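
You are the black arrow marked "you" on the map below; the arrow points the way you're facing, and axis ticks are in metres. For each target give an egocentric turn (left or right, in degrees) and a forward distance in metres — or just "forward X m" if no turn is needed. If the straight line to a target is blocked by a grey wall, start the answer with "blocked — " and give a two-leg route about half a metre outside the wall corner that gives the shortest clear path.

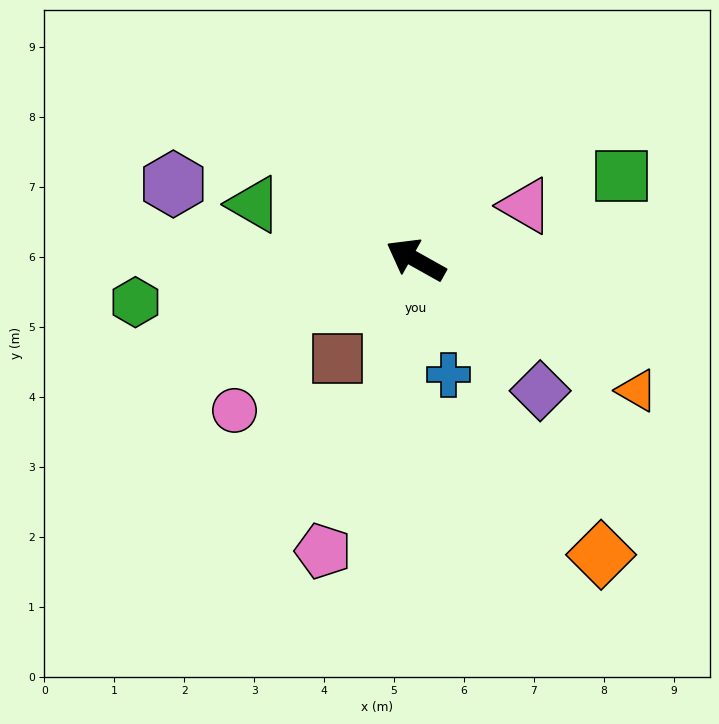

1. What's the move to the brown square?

turn left 81°, forward 1.8 m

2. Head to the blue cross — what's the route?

turn left 135°, forward 1.7 m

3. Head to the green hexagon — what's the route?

turn left 38°, forward 4.1 m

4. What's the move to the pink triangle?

turn right 125°, forward 1.7 m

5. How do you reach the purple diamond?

turn left 163°, forward 2.6 m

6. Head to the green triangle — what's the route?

turn left 10°, forward 2.4 m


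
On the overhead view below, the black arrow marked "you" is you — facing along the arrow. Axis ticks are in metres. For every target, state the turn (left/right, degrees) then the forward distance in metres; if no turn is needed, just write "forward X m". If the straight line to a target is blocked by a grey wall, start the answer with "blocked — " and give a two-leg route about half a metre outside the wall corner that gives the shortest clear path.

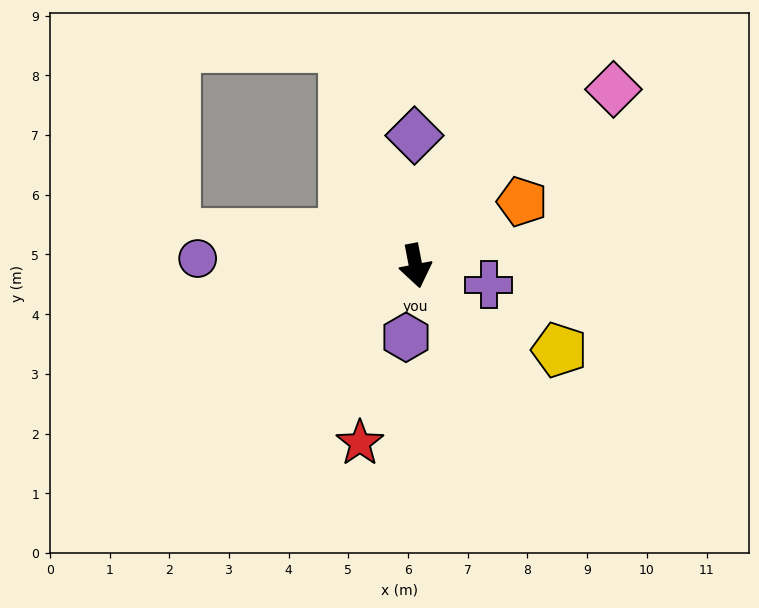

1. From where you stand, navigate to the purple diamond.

turn left 170°, forward 2.2 m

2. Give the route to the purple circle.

turn right 103°, forward 3.7 m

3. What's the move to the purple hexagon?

turn right 18°, forward 1.2 m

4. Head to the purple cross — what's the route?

turn left 65°, forward 1.3 m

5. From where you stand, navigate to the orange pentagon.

turn left 110°, forward 2.1 m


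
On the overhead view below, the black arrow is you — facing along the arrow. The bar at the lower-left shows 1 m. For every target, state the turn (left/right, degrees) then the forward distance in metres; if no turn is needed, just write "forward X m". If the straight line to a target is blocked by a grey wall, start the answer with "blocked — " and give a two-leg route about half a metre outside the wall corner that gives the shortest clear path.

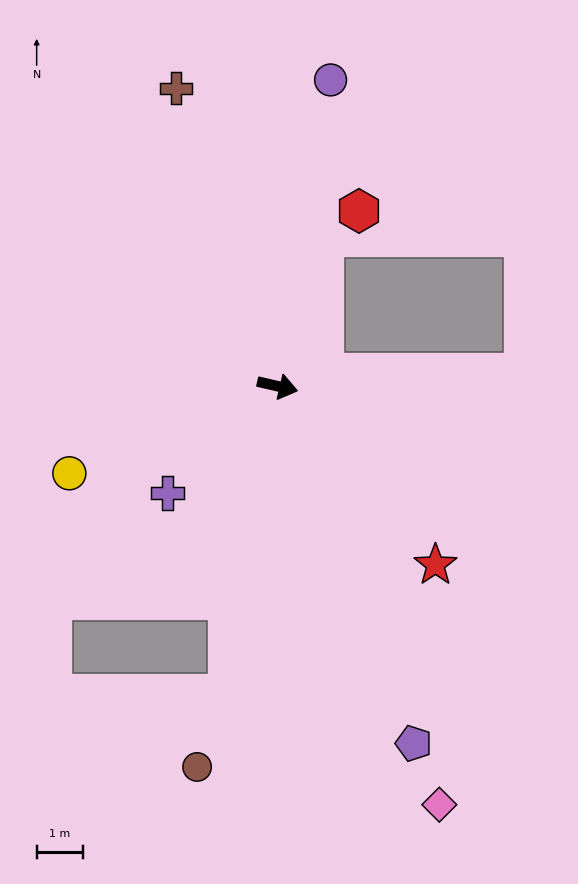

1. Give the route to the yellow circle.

turn right 144°, forward 4.9 m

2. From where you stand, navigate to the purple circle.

turn left 93°, forward 6.7 m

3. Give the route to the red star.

turn right 35°, forward 5.1 m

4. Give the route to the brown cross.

turn left 122°, forward 6.8 m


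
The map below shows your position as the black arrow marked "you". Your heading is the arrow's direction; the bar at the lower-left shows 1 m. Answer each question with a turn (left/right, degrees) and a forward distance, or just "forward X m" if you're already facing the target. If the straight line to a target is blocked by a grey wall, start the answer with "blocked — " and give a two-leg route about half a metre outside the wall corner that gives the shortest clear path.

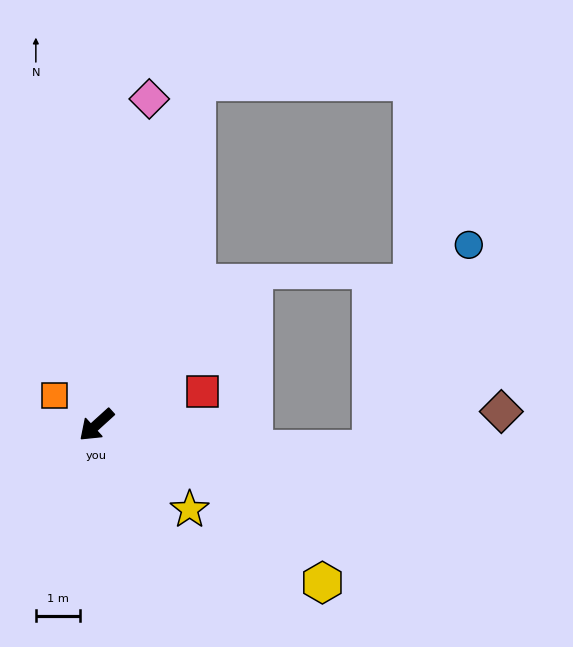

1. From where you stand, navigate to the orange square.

turn right 77°, forward 1.1 m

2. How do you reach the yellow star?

turn left 96°, forward 2.8 m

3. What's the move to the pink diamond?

turn right 141°, forward 7.4 m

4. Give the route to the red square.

turn left 155°, forward 2.5 m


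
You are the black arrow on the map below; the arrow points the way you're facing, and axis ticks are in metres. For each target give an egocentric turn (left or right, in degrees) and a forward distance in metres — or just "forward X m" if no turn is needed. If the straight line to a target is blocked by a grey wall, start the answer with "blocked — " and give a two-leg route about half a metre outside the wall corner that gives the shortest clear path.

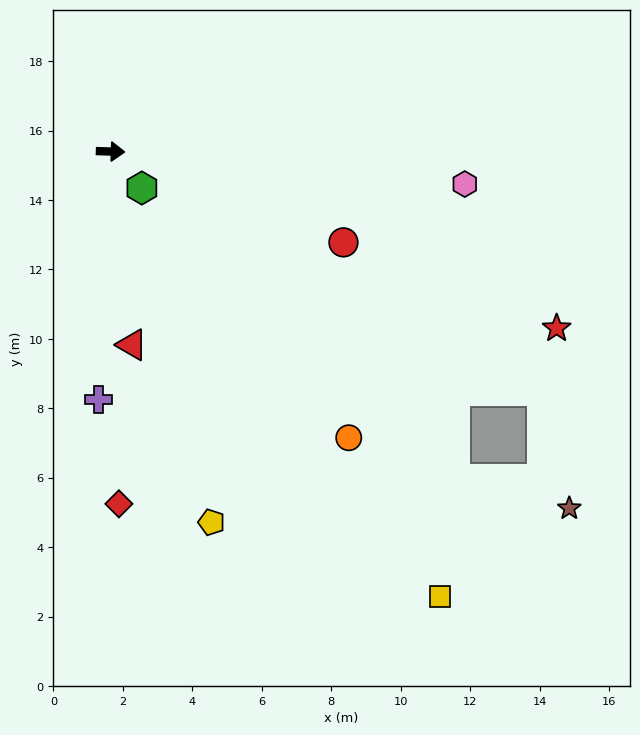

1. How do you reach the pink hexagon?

turn right 3°, forward 10.2 m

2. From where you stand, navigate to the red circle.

turn right 19°, forward 7.2 m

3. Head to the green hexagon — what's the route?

turn right 47°, forward 1.4 m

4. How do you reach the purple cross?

turn right 91°, forward 7.1 m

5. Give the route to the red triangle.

turn right 82°, forward 5.6 m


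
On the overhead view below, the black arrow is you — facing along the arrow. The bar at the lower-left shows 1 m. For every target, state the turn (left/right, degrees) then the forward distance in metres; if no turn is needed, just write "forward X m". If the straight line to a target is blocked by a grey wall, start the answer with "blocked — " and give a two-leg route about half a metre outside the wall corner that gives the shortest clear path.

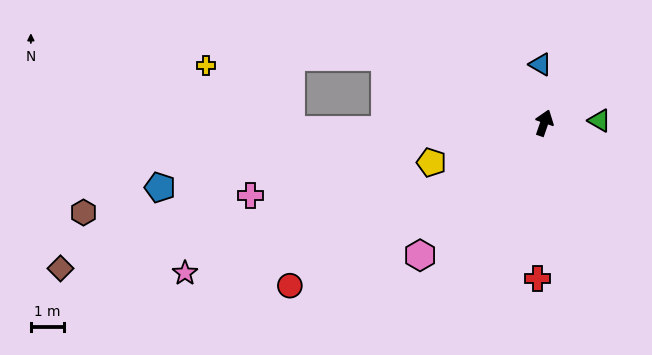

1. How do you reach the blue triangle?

turn left 23°, forward 1.8 m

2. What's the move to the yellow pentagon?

turn left 128°, forward 3.6 m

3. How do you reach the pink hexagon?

turn left 156°, forward 5.5 m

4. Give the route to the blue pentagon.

turn left 119°, forward 11.7 m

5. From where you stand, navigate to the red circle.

turn left 142°, forward 9.1 m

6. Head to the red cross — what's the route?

turn right 164°, forward 4.7 m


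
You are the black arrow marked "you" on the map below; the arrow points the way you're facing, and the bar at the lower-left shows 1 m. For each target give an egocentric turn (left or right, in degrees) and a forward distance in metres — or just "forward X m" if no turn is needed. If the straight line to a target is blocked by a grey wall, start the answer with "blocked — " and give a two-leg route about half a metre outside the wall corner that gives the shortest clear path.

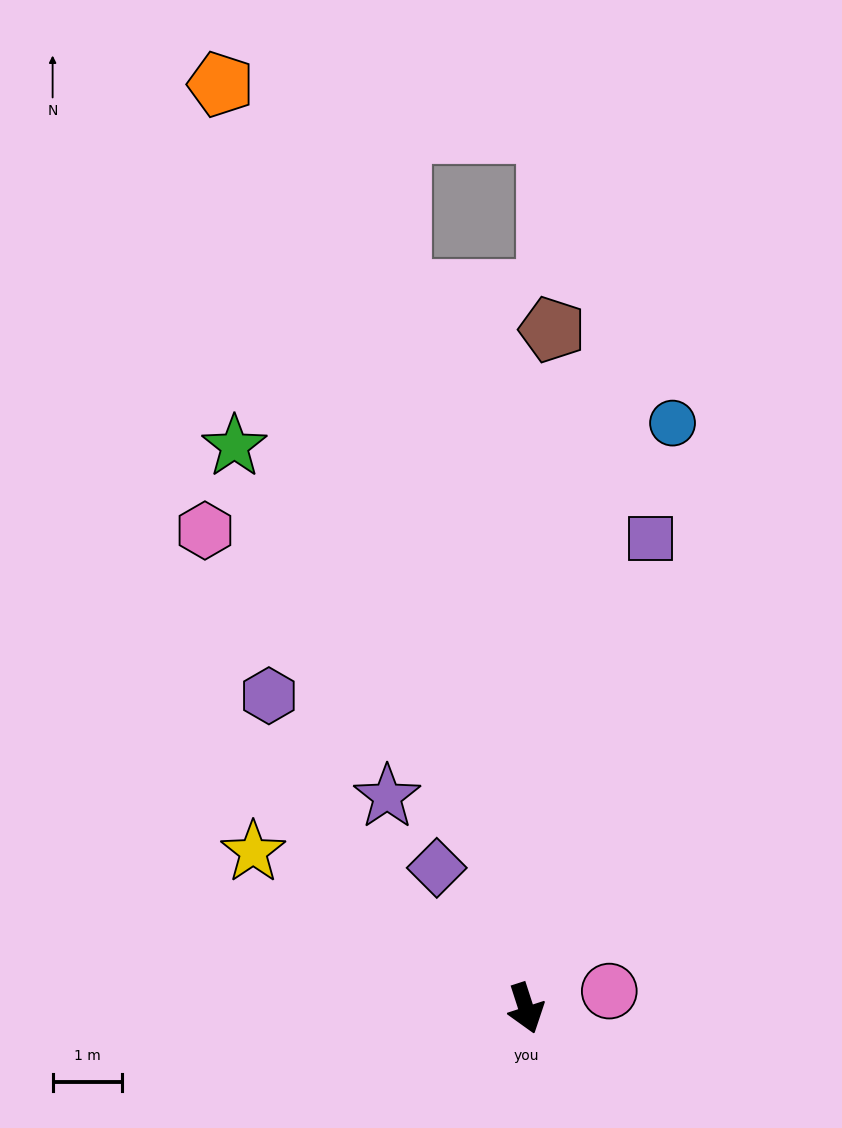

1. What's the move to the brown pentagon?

turn left 160°, forward 9.8 m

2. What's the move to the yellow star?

turn right 138°, forward 4.5 m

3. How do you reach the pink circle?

turn left 84°, forward 1.2 m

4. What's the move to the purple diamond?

turn right 165°, forward 2.4 m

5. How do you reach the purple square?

turn left 147°, forward 7.0 m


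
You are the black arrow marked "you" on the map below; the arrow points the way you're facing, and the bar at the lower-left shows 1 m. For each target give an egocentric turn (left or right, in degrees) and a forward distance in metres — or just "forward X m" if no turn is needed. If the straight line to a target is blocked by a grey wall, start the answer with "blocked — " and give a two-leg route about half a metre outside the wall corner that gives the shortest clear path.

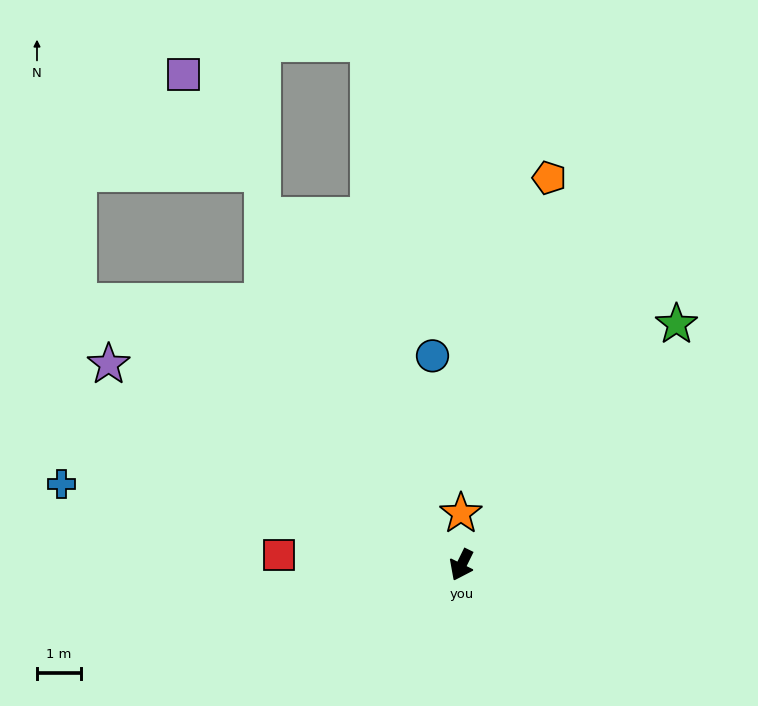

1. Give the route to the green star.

turn left 164°, forward 7.3 m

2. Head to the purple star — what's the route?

turn right 93°, forward 9.2 m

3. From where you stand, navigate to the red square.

turn right 67°, forward 4.1 m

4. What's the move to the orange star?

turn right 153°, forward 1.2 m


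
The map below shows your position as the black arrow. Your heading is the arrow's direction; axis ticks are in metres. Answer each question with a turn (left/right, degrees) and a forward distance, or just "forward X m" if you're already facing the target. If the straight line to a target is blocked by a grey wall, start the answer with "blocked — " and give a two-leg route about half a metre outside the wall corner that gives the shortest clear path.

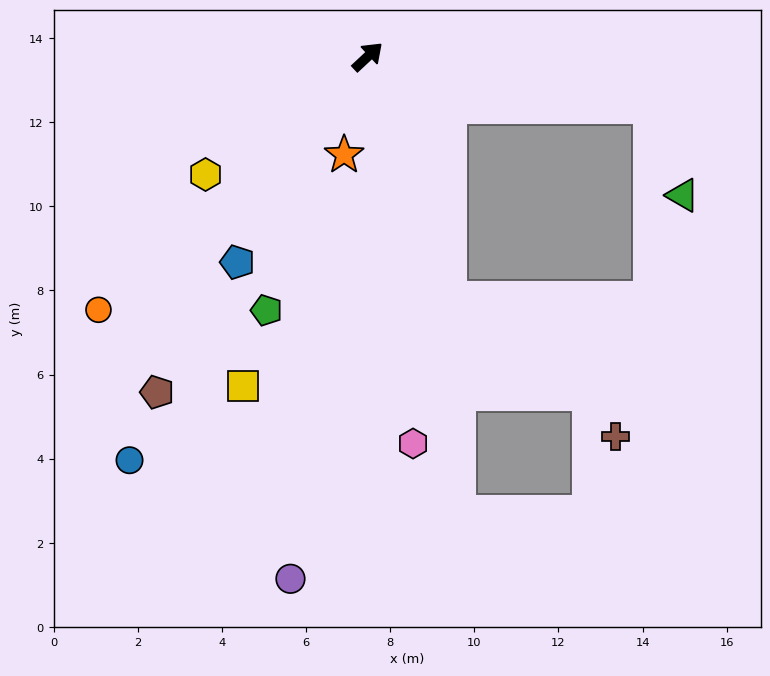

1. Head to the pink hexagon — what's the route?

turn right 126°, forward 9.3 m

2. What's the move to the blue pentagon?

turn right 165°, forward 5.8 m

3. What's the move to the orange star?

turn right 146°, forward 2.4 m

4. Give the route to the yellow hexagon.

turn left 173°, forward 4.8 m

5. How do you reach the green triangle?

blocked — turn right 53°, forward 6.8 m, then turn right 60°, forward 2.3 m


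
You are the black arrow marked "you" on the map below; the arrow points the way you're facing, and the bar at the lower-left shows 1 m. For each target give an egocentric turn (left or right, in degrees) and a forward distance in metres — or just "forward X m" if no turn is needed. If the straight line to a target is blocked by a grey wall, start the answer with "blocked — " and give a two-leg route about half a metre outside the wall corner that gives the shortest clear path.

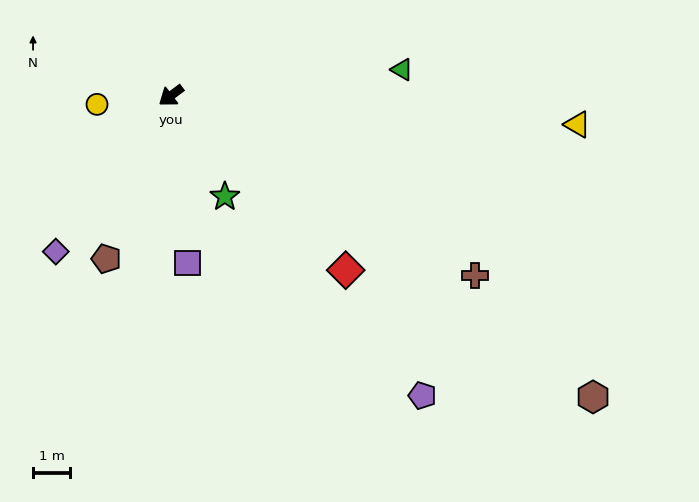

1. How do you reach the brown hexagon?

turn left 108°, forward 13.9 m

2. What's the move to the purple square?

turn left 59°, forward 4.5 m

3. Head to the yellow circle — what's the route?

turn right 30°, forward 2.0 m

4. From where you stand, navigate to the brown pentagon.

turn left 32°, forward 4.7 m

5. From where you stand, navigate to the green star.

turn left 81°, forward 3.1 m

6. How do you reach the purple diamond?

turn left 17°, forward 5.2 m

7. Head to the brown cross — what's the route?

turn left 113°, forward 9.5 m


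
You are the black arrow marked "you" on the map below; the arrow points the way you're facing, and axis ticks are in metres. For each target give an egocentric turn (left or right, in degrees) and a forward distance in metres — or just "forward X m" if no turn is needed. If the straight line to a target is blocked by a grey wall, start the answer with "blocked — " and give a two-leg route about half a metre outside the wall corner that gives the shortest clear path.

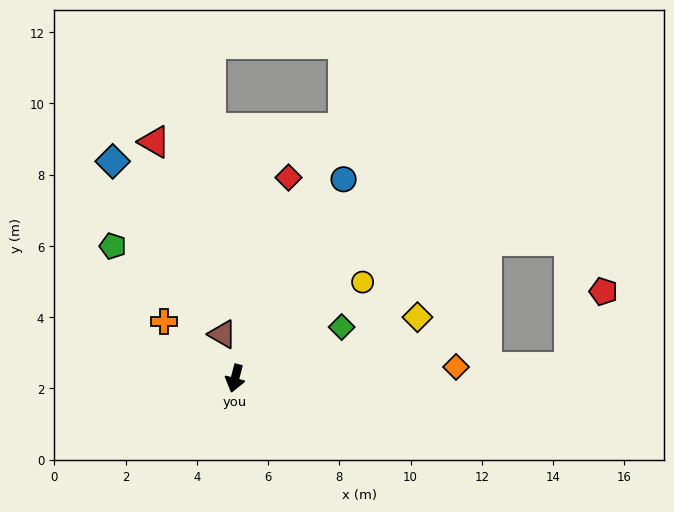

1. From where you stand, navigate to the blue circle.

turn left 166°, forward 6.4 m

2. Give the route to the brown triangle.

turn right 150°, forward 1.3 m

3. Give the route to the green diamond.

turn left 130°, forward 3.3 m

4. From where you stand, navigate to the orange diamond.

turn left 108°, forward 6.2 m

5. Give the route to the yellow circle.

turn left 142°, forward 4.5 m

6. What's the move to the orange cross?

turn right 114°, forward 2.5 m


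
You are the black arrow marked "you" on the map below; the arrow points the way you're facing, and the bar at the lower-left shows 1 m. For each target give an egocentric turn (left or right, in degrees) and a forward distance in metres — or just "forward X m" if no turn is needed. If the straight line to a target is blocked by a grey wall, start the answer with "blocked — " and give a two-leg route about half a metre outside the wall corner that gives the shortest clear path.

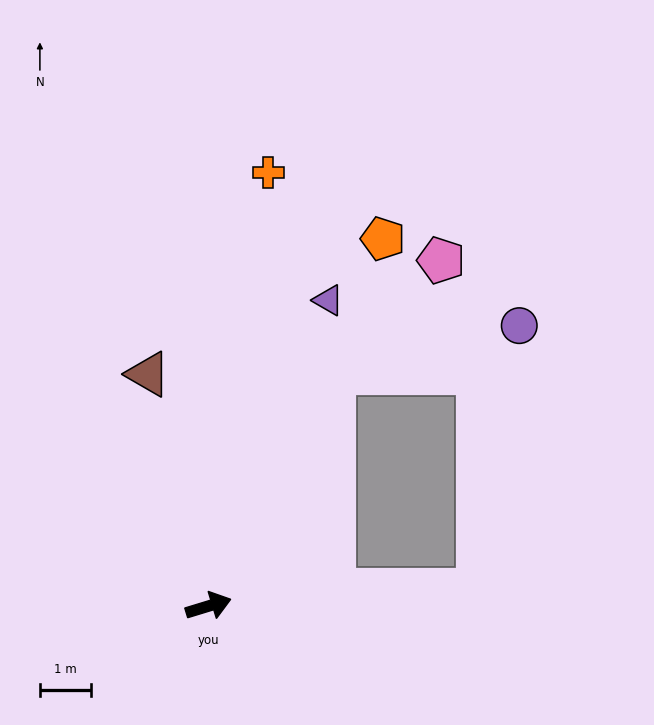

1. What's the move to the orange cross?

turn left 65°, forward 8.6 m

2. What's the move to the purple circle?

blocked — turn left 45°, forward 5.2 m, then turn right 48°, forward 3.8 m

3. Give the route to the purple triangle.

turn left 52°, forward 6.5 m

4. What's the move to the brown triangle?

turn left 88°, forward 4.7 m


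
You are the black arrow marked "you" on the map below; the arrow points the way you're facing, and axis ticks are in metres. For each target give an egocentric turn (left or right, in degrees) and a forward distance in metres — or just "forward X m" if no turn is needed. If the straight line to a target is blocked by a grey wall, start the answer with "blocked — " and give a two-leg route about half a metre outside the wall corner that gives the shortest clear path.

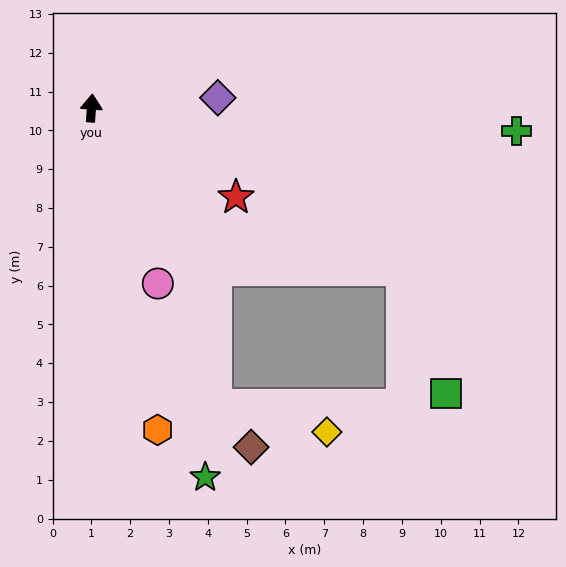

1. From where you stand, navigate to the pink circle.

turn right 155°, forward 4.8 m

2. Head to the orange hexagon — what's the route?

turn right 164°, forward 8.5 m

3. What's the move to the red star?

turn right 118°, forward 4.4 m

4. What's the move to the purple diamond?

turn right 81°, forward 3.3 m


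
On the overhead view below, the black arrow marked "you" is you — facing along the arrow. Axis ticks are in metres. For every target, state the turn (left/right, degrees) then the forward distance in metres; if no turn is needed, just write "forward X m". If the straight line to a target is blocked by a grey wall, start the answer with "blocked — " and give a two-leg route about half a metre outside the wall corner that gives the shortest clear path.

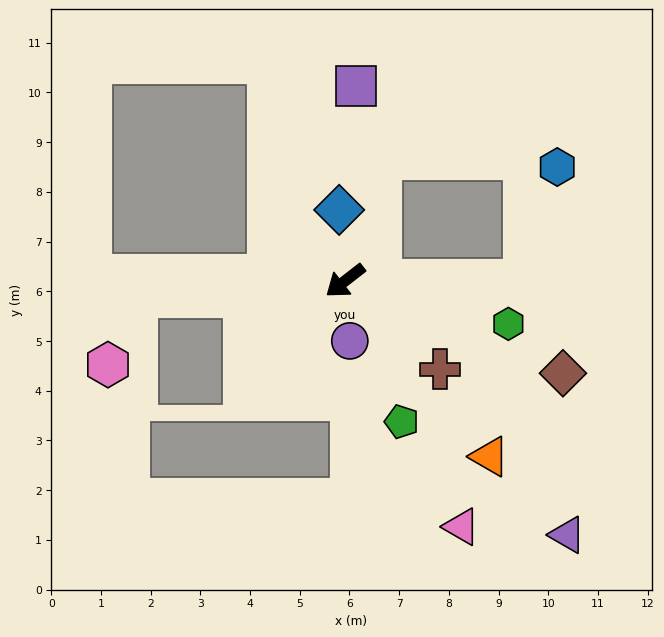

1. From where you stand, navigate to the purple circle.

turn left 57°, forward 1.2 m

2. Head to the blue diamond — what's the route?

turn right 123°, forward 1.4 m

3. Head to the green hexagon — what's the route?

turn left 127°, forward 3.4 m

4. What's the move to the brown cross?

turn left 99°, forward 2.6 m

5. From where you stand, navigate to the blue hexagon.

blocked — turn left 142°, forward 3.6 m, then turn left 74°, forward 2.4 m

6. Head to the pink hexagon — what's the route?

blocked — turn right 34°, forward 4.2 m, then turn left 63°, forward 1.5 m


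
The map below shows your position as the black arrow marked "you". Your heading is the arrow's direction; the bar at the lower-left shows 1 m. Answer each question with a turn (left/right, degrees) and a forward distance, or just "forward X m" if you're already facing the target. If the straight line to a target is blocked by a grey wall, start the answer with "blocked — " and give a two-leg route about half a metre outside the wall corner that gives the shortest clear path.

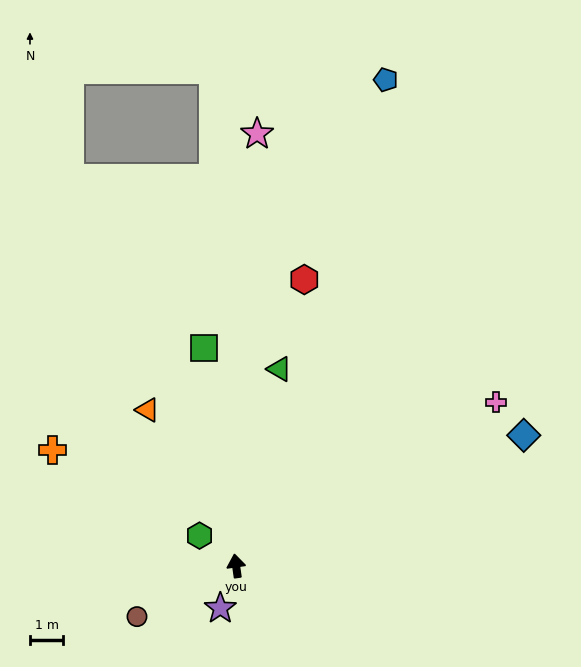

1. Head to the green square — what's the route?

forward 6.6 m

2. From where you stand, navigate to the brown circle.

turn left 109°, forward 3.3 m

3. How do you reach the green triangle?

turn right 21°, forward 6.0 m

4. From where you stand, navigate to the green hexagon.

turn left 42°, forward 1.4 m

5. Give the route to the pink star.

turn right 11°, forward 13.0 m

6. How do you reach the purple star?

turn left 151°, forward 1.4 m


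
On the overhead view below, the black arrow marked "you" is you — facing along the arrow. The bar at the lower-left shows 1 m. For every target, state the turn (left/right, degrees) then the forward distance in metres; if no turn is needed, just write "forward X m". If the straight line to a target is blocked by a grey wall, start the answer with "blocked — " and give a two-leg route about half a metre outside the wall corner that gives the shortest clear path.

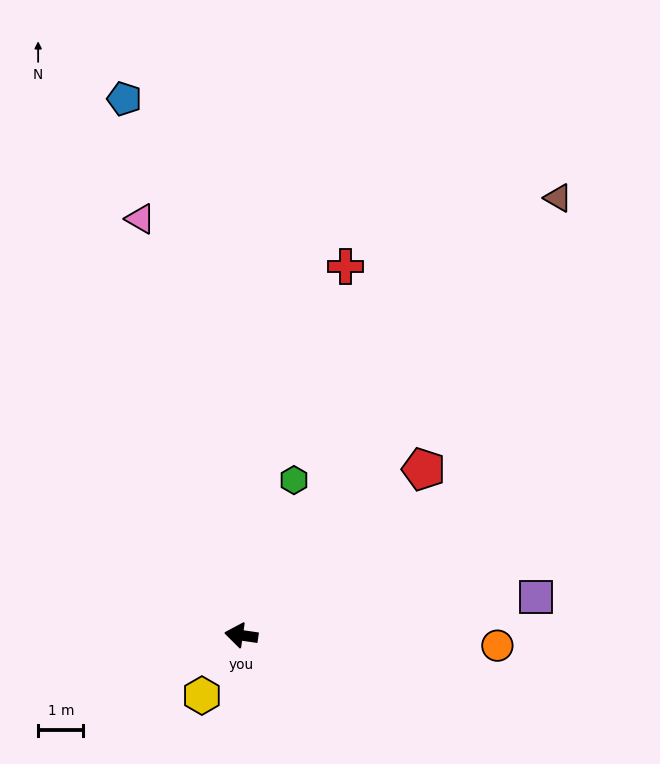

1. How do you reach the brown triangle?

turn right 118°, forward 11.9 m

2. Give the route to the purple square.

turn right 164°, forward 6.6 m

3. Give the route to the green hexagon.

turn right 100°, forward 3.6 m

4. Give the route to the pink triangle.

turn right 68°, forward 9.5 m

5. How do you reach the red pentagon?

turn right 129°, forward 5.4 m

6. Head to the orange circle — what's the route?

turn right 174°, forward 5.7 m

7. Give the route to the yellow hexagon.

turn left 65°, forward 1.6 m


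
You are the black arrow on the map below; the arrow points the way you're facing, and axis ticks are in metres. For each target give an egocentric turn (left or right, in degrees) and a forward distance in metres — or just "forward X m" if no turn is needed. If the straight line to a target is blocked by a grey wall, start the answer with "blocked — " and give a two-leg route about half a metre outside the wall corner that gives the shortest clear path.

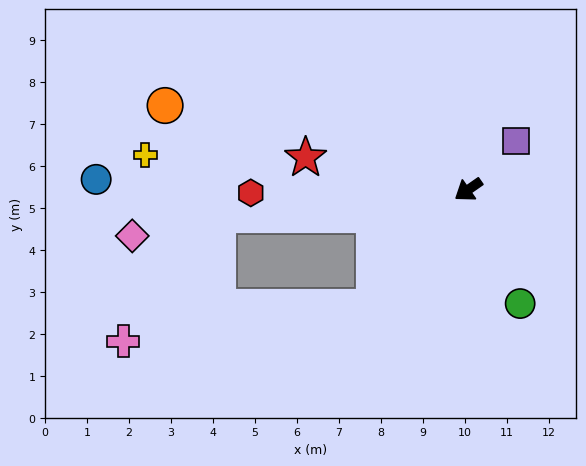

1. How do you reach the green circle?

turn left 80°, forward 3.0 m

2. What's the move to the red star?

turn right 46°, forward 3.9 m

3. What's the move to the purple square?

turn right 169°, forward 1.6 m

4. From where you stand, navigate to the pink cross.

blocked — turn left 16°, forward 3.6 m, then turn right 43°, forward 6.0 m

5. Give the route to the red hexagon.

turn right 34°, forward 5.2 m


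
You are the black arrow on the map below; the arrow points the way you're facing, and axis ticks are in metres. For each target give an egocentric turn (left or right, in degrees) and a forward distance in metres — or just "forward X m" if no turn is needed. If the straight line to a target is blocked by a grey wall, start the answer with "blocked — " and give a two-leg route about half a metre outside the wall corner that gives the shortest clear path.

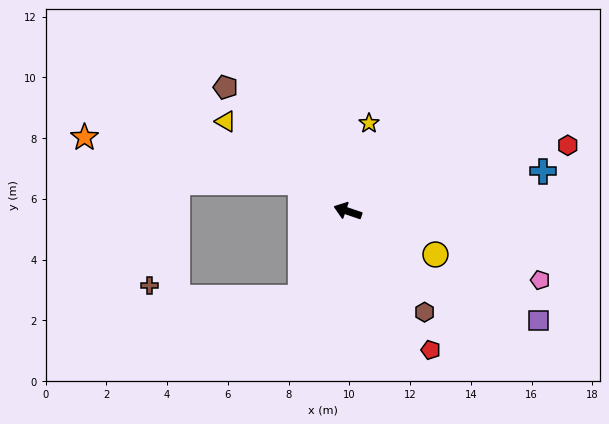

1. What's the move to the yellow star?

turn right 85°, forward 3.0 m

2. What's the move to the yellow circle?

turn left 173°, forward 3.2 m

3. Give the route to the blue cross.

turn right 150°, forward 6.6 m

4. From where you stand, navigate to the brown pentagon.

turn right 27°, forward 5.7 m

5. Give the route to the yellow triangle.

turn right 18°, forward 5.0 m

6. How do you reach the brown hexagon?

turn left 146°, forward 4.2 m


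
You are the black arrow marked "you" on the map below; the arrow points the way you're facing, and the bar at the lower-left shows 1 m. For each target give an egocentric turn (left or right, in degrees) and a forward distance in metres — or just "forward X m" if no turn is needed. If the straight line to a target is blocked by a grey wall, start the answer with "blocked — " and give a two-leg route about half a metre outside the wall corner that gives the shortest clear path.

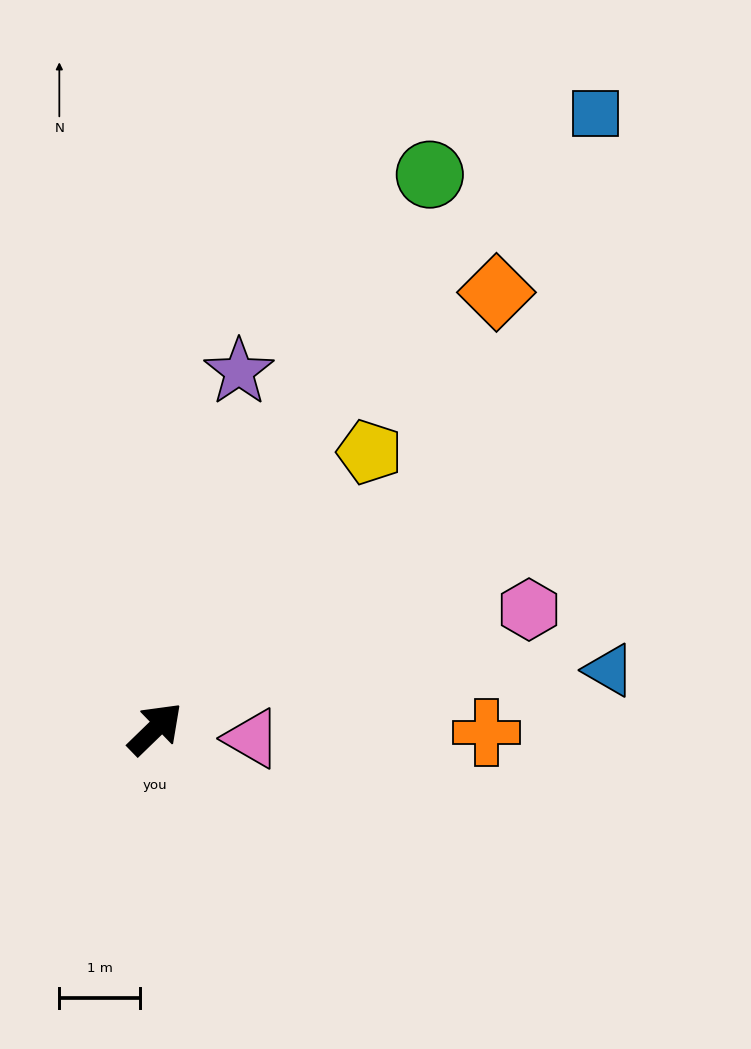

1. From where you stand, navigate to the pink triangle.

turn right 50°, forward 1.2 m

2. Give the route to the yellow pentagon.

turn left 8°, forward 4.3 m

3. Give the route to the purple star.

turn left 33°, forward 4.5 m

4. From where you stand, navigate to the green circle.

turn left 20°, forward 7.6 m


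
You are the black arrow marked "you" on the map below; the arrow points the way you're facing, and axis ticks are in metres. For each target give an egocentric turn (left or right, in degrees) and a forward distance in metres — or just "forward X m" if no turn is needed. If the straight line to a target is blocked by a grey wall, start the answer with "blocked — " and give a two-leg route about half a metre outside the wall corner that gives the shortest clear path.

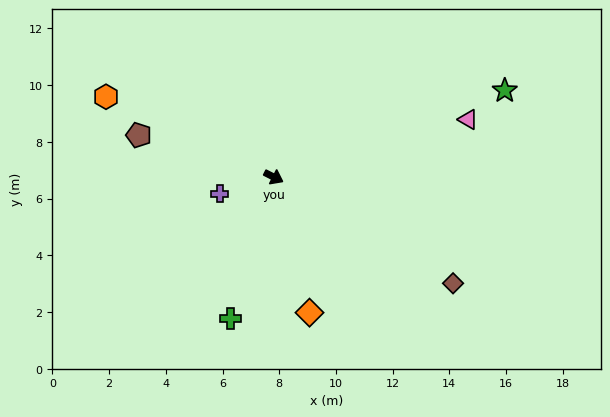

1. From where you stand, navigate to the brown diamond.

turn right 4°, forward 7.4 m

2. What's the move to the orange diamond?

turn right 48°, forward 4.9 m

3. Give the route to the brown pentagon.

turn right 170°, forward 5.0 m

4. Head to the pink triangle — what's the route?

turn left 43°, forward 7.2 m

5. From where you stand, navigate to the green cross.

turn right 80°, forward 5.2 m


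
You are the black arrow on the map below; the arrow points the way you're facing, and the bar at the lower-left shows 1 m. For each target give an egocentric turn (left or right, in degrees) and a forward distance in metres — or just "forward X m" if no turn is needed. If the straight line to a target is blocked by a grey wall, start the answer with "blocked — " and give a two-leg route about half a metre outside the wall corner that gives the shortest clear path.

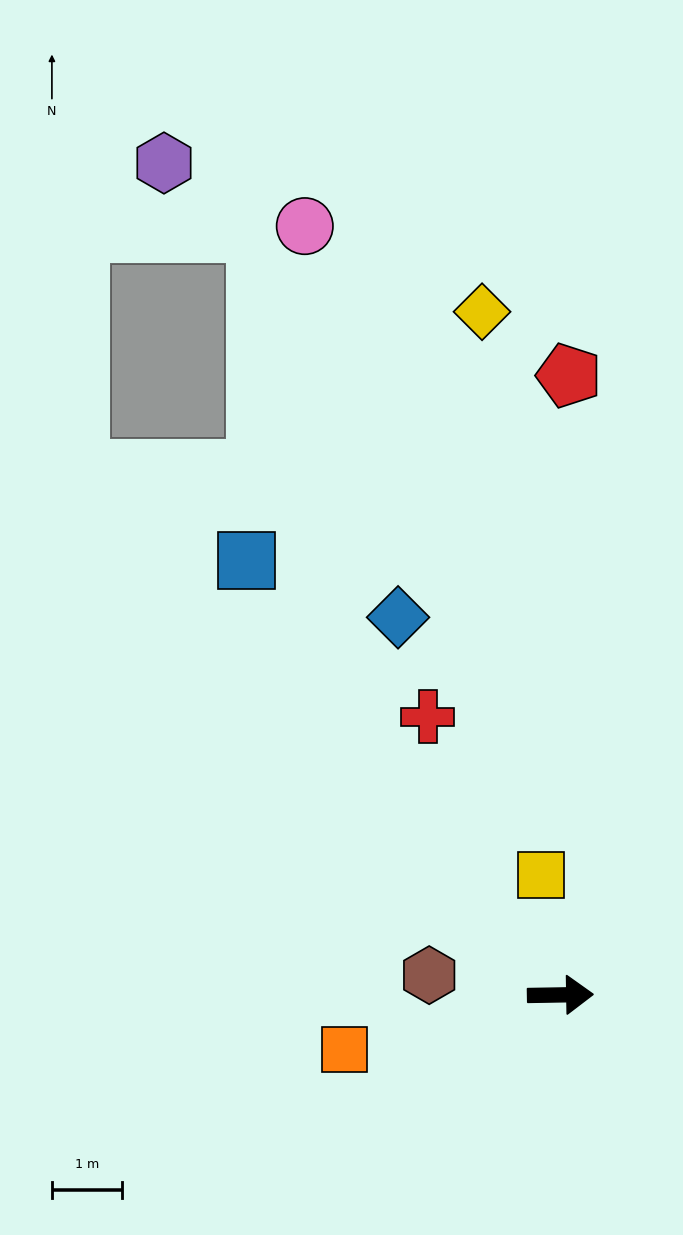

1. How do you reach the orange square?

turn right 167°, forward 3.2 m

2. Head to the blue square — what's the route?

turn left 125°, forward 7.7 m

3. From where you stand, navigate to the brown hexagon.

turn left 170°, forward 1.9 m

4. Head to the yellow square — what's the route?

turn left 98°, forward 1.7 m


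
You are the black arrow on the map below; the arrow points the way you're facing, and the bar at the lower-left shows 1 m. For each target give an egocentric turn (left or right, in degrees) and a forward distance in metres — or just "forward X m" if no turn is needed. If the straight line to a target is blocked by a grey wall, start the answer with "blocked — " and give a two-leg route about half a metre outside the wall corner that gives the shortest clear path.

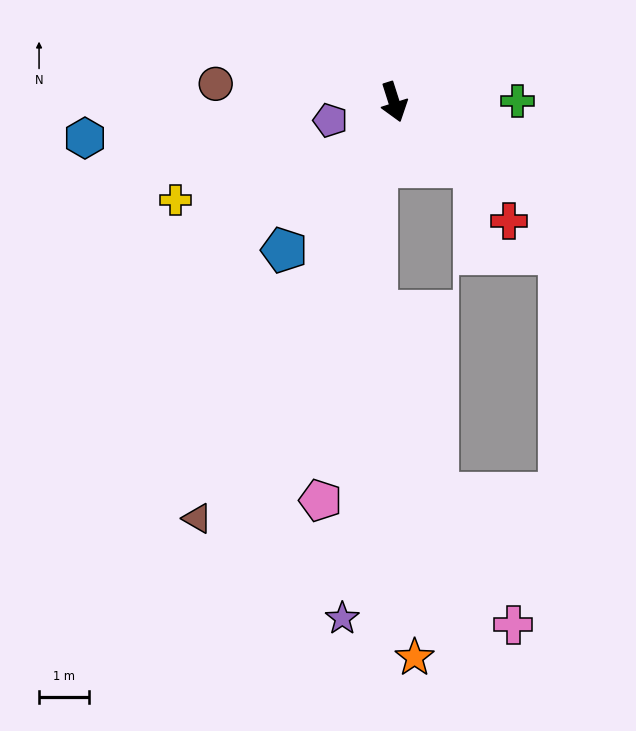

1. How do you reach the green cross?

turn left 73°, forward 2.5 m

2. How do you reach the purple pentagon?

turn right 91°, forward 1.3 m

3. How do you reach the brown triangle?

turn right 43°, forward 9.3 m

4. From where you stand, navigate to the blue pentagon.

turn right 54°, forward 3.7 m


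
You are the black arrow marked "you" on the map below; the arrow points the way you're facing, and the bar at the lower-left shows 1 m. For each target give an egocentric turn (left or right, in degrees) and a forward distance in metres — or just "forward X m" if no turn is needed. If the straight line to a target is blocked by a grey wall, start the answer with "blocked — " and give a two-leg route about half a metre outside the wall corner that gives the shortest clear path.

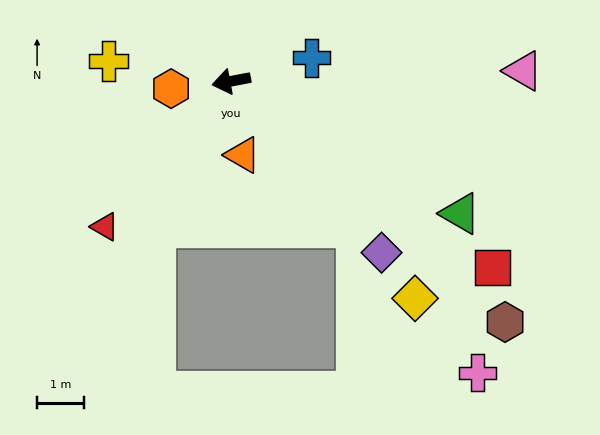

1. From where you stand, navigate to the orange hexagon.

turn right 4°, forward 1.3 m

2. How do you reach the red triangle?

turn left 38°, forward 4.1 m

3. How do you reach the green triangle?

turn left 139°, forward 5.6 m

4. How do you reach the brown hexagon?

turn left 128°, forward 7.8 m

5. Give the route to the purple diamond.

turn left 121°, forward 4.9 m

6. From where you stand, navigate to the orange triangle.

turn left 88°, forward 1.6 m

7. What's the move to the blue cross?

turn right 174°, forward 1.8 m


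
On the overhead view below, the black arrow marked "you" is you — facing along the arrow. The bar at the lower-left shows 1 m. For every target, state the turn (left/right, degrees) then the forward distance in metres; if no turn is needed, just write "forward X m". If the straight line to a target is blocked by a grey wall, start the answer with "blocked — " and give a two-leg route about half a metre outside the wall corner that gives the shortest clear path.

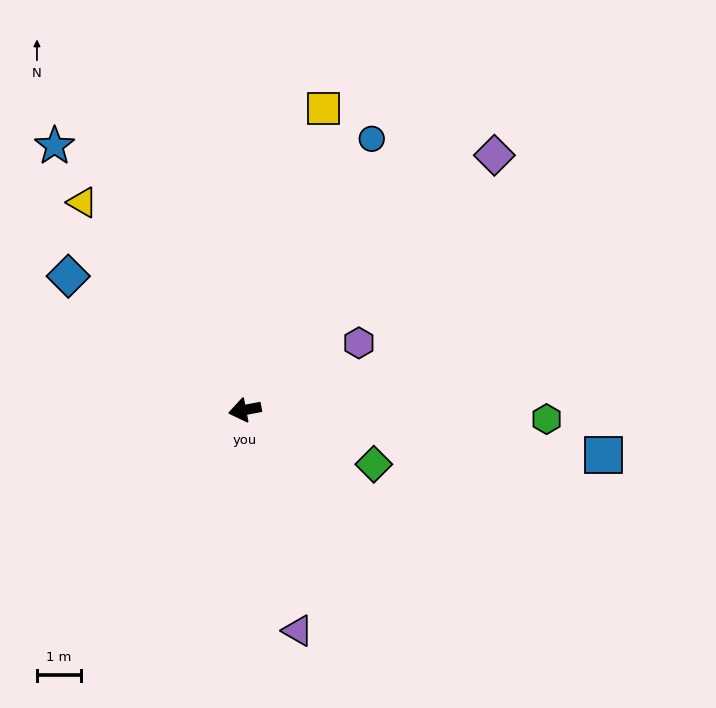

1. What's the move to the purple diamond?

turn right 145°, forward 8.1 m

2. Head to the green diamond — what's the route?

turn left 146°, forward 3.2 m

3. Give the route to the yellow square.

turn right 116°, forward 7.1 m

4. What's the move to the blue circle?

turn right 126°, forward 6.8 m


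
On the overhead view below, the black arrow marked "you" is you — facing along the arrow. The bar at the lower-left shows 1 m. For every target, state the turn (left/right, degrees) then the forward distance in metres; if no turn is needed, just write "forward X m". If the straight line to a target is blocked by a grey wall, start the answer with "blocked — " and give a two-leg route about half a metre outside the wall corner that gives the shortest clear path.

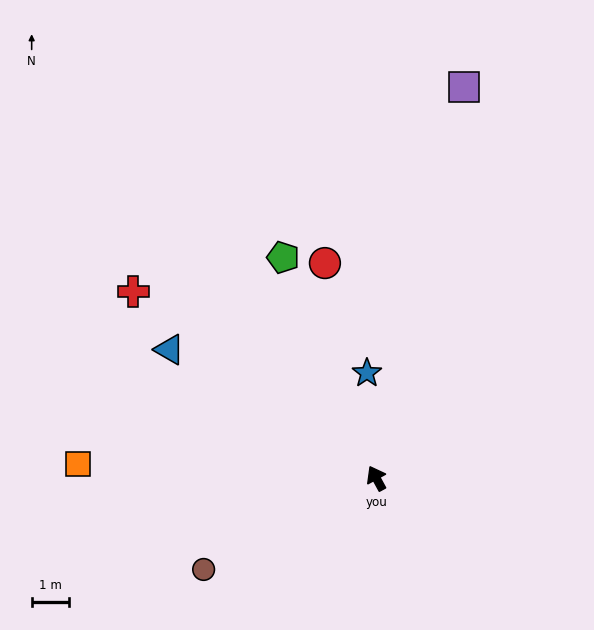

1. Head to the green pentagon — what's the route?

turn right 6°, forward 6.5 m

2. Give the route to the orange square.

turn left 59°, forward 8.1 m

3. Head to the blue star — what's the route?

turn right 23°, forward 2.9 m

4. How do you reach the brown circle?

turn left 89°, forward 5.3 m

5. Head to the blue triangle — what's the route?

turn left 30°, forward 6.6 m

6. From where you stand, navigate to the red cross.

turn left 24°, forward 8.3 m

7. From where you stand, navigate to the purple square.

turn right 41°, forward 10.8 m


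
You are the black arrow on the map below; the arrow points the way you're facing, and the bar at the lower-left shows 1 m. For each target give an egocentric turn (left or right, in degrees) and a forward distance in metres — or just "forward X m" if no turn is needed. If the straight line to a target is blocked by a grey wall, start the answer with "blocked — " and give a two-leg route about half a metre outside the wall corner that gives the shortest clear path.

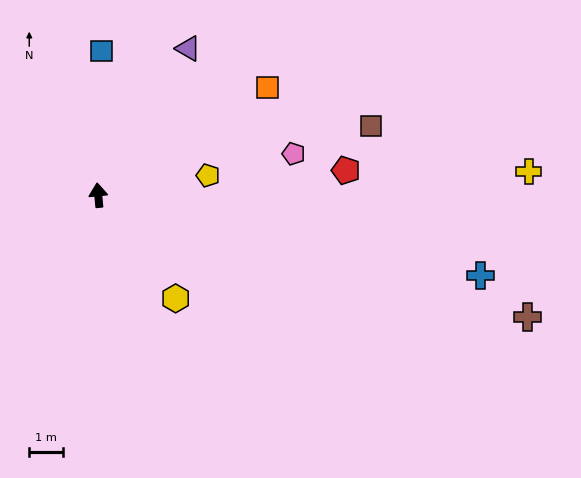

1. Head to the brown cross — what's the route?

turn right 111°, forward 13.3 m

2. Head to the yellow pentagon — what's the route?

turn right 85°, forward 3.3 m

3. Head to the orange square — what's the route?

turn right 63°, forward 6.0 m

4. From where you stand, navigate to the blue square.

turn right 7°, forward 4.3 m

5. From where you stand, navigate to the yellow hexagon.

turn right 149°, forward 3.8 m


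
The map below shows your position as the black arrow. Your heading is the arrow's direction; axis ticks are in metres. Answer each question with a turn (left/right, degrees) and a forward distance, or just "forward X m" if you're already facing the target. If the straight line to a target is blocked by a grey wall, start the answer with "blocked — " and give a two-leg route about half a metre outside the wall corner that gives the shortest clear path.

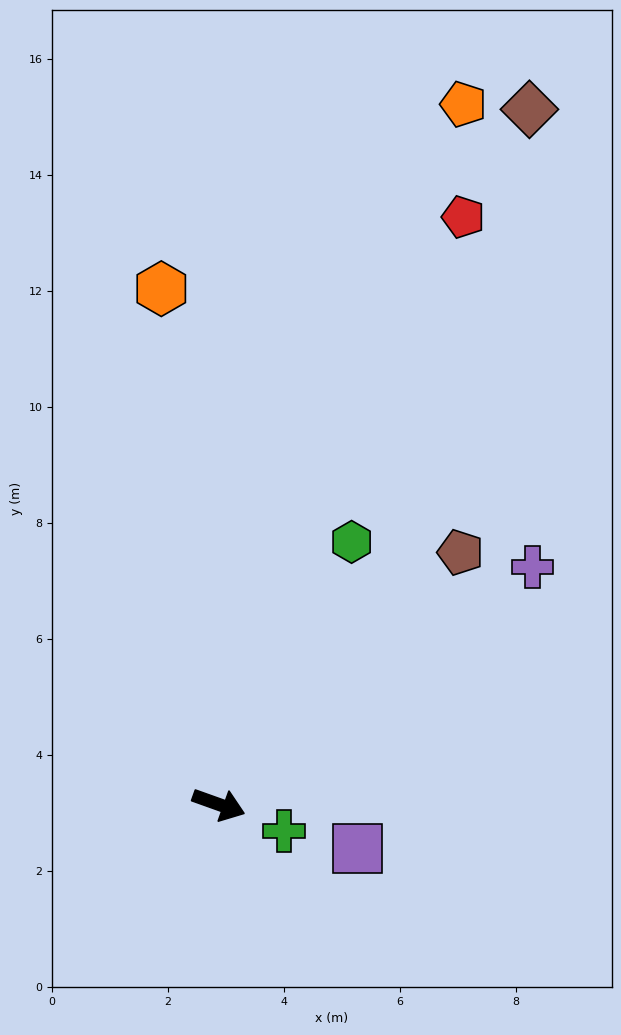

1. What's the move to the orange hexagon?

turn left 116°, forward 8.9 m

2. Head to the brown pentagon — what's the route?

turn left 66°, forward 6.0 m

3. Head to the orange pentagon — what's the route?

turn left 90°, forward 12.8 m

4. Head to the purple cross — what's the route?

turn left 57°, forward 6.8 m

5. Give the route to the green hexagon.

turn left 83°, forward 5.1 m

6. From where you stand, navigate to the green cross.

turn right 2°, forward 1.2 m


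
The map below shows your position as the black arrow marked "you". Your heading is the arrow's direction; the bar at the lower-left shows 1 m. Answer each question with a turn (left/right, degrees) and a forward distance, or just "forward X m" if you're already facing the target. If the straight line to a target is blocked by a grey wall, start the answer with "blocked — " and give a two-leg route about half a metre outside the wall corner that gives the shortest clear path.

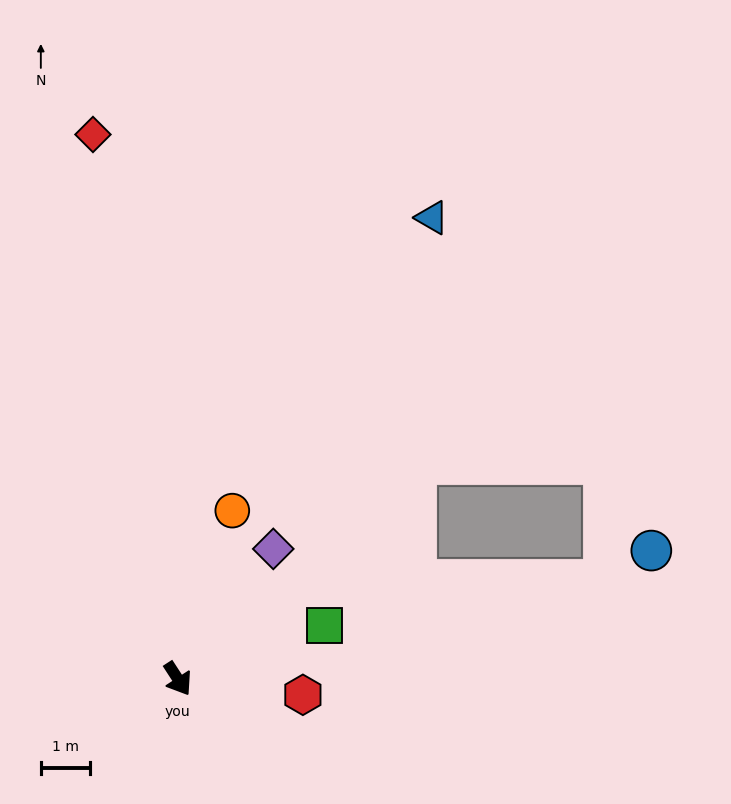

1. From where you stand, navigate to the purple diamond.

turn left 111°, forward 3.3 m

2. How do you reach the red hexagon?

turn left 50°, forward 2.6 m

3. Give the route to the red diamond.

turn left 156°, forward 11.2 m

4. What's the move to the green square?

turn left 77°, forward 3.2 m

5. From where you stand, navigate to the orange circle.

turn left 129°, forward 3.6 m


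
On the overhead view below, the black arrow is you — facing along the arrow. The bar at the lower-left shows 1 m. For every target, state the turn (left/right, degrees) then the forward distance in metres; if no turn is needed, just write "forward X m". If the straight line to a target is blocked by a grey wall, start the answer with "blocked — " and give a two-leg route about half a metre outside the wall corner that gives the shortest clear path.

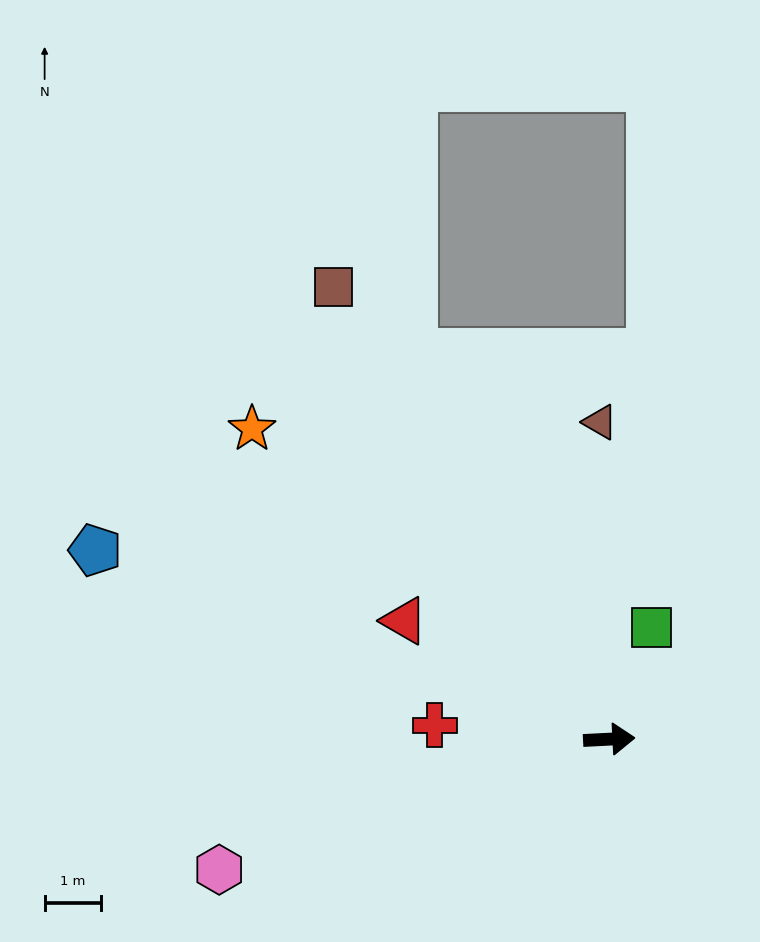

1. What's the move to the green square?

turn left 66°, forward 2.1 m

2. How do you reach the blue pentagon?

turn left 157°, forward 9.6 m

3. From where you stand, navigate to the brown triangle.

turn left 89°, forward 5.6 m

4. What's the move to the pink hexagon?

turn right 164°, forward 7.2 m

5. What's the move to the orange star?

turn left 136°, forward 8.3 m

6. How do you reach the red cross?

turn left 173°, forward 3.1 m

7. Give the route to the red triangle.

turn left 147°, forward 4.2 m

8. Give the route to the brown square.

turn left 118°, forward 9.3 m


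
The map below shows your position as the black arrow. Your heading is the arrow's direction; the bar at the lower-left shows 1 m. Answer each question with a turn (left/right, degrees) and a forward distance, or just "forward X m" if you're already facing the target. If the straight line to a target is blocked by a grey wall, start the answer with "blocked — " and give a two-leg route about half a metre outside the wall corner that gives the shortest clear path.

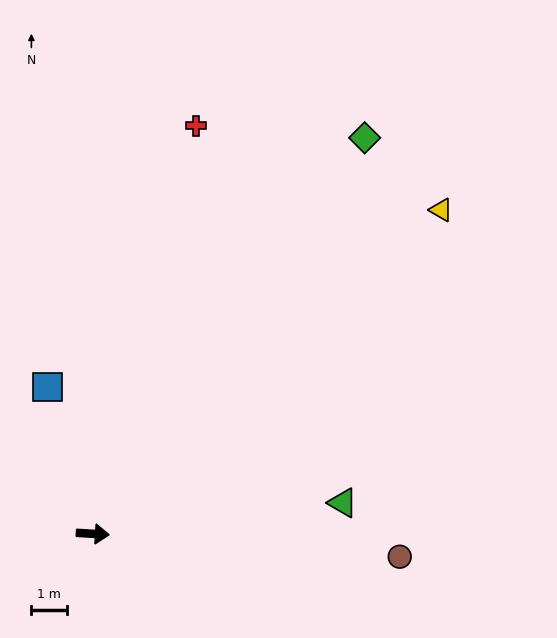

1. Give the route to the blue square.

turn left 111°, forward 4.3 m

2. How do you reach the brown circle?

forward 8.6 m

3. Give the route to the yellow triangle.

turn left 46°, forward 13.3 m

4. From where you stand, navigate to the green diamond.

turn left 59°, forward 13.4 m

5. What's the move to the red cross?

turn left 79°, forward 11.8 m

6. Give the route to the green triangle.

turn left 11°, forward 7.0 m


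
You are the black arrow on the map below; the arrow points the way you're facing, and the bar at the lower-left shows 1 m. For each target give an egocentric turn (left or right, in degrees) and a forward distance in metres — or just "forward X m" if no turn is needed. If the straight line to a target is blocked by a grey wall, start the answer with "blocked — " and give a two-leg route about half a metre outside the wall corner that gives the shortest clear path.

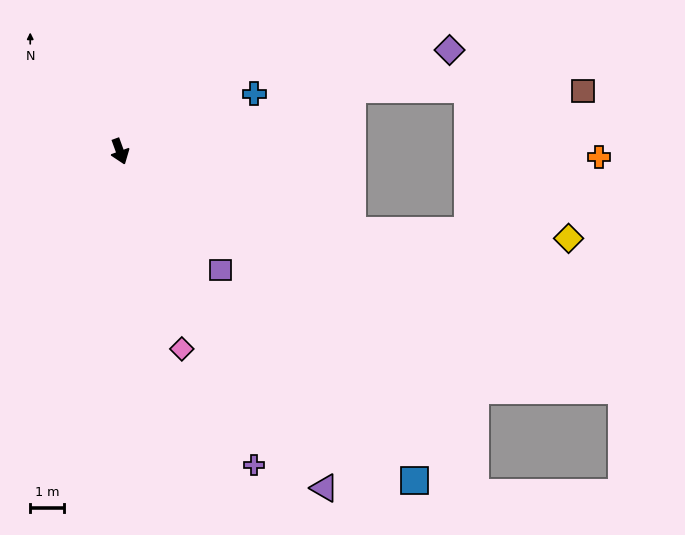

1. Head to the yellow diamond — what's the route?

blocked — turn left 51°, forward 7.4 m, then turn left 17°, forward 6.5 m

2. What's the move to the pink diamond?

turn right 3°, forward 6.2 m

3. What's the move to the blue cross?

turn left 93°, forward 4.4 m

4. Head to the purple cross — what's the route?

turn left 3°, forward 10.2 m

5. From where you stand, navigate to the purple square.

turn left 20°, forward 4.7 m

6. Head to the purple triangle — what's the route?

turn left 11°, forward 11.8 m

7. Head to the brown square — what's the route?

blocked — turn left 85°, forward 7.2 m, then turn right 15°, forward 6.9 m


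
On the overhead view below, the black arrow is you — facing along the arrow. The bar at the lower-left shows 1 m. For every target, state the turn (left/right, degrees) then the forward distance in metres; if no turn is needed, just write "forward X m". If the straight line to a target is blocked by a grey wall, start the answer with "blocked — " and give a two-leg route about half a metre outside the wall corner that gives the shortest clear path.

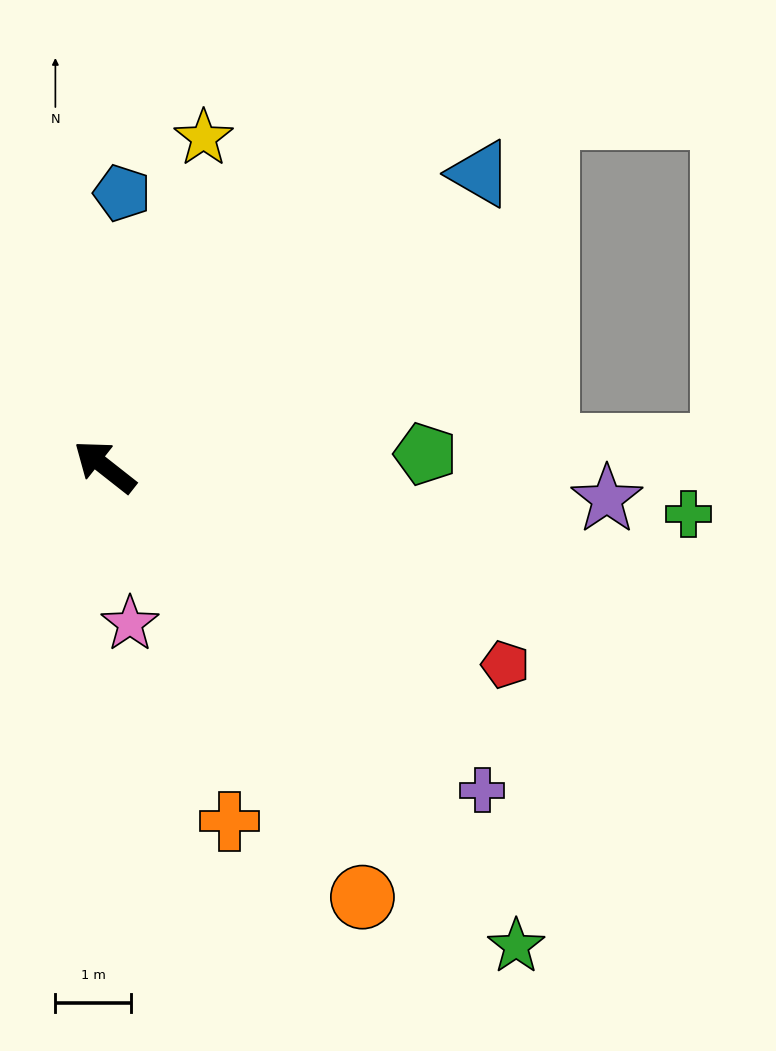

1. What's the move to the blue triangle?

turn right 104°, forward 6.3 m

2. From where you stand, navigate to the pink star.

turn left 137°, forward 2.1 m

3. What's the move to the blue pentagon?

turn right 55°, forward 3.6 m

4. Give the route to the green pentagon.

turn right 140°, forward 4.3 m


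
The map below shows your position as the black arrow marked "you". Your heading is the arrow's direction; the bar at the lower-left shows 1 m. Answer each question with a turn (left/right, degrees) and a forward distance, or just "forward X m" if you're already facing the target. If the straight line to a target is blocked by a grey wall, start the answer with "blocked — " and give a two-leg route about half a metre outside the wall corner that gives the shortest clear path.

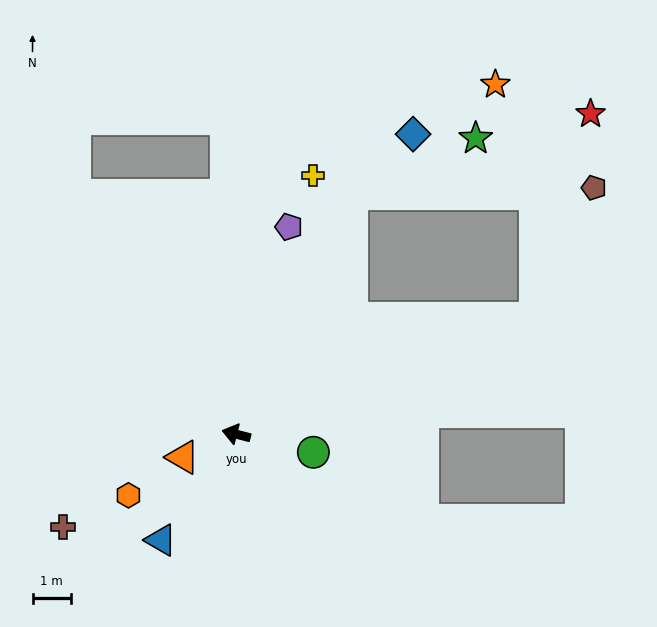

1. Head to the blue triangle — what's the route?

turn left 69°, forward 3.4 m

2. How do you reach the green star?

blocked — turn right 101°, forward 6.9 m, then turn right 41°, forward 3.5 m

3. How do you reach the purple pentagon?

turn right 90°, forward 5.6 m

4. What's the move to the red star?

blocked — turn right 144°, forward 8.3 m, then turn left 53°, forward 5.5 m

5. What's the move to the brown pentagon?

blocked — turn right 144°, forward 8.3 m, then turn left 44°, forward 3.7 m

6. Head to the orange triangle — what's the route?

turn left 38°, forward 1.5 m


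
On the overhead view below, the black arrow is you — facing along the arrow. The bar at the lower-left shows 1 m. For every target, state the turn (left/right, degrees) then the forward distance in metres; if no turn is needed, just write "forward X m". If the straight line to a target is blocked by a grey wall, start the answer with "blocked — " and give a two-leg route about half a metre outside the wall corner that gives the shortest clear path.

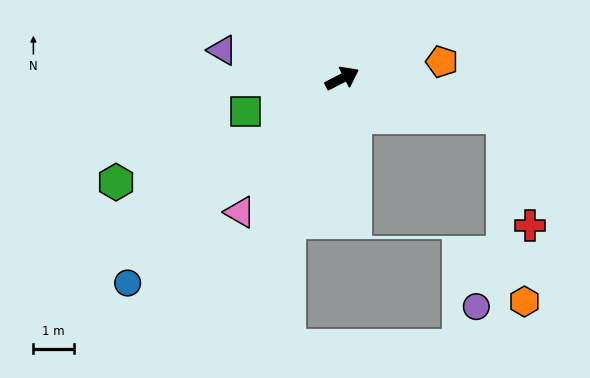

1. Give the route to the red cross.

blocked — turn right 41°, forward 4.1 m, then turn right 62°, forward 2.8 m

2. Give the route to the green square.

turn left 172°, forward 2.5 m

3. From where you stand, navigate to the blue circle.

turn right 164°, forward 7.4 m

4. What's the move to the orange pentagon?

turn right 18°, forward 2.5 m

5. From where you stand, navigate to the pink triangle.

turn right 155°, forward 4.2 m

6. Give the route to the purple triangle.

turn left 140°, forward 3.1 m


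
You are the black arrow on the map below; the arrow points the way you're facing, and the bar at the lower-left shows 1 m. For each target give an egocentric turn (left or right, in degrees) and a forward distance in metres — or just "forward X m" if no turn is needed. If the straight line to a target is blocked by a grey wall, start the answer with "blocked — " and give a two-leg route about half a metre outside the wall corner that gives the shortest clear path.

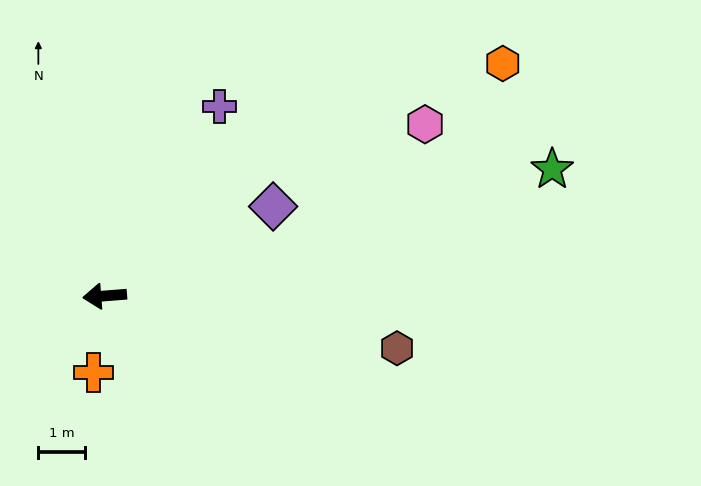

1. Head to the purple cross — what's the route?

turn right 126°, forward 4.8 m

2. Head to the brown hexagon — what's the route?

turn left 165°, forward 6.4 m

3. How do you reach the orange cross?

turn left 77°, forward 1.7 m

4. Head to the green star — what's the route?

turn right 169°, forward 10.0 m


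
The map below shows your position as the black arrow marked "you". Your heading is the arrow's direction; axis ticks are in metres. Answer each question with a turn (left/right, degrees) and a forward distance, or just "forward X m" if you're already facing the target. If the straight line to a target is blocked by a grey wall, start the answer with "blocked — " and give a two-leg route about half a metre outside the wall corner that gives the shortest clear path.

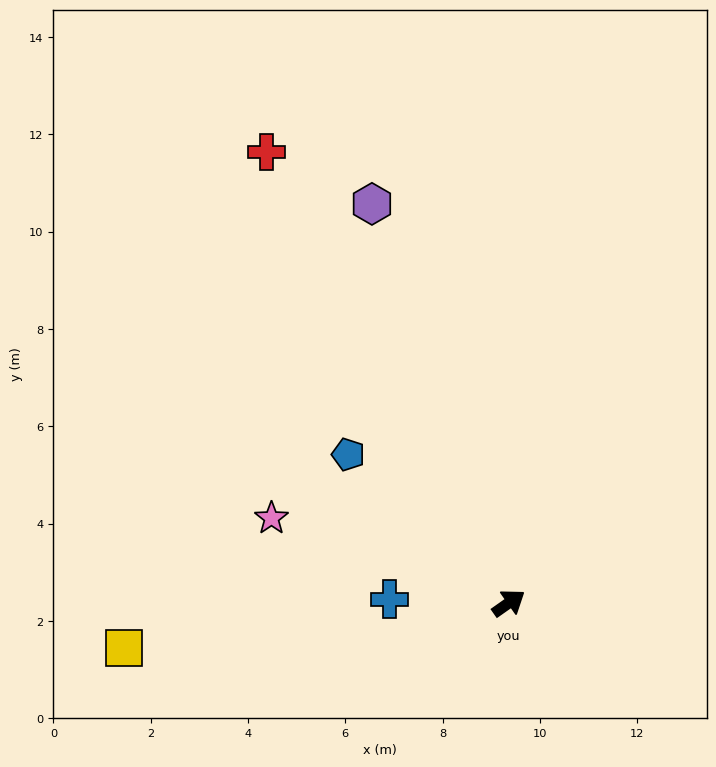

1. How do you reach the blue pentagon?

turn left 102°, forward 4.5 m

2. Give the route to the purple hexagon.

turn left 74°, forward 8.7 m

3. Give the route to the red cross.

turn left 83°, forward 10.5 m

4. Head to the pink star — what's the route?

turn left 125°, forward 5.2 m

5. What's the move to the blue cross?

turn left 143°, forward 2.5 m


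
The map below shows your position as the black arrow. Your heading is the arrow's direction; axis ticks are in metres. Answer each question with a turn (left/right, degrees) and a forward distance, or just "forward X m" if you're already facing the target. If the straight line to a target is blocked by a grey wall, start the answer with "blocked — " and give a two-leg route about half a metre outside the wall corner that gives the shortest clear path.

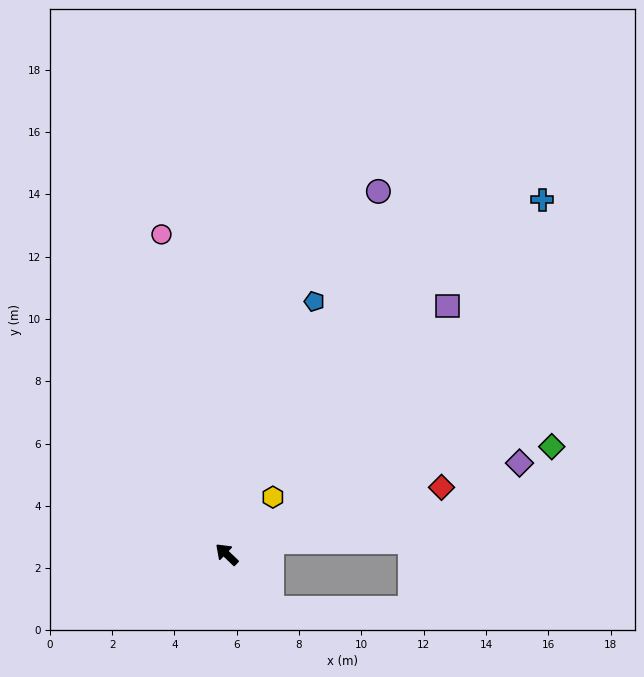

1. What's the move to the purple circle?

turn right 69°, forward 12.6 m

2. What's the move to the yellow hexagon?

turn right 85°, forward 2.4 m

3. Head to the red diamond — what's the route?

turn right 119°, forward 7.2 m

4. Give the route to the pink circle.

turn right 35°, forward 10.5 m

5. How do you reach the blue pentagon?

turn right 66°, forward 8.6 m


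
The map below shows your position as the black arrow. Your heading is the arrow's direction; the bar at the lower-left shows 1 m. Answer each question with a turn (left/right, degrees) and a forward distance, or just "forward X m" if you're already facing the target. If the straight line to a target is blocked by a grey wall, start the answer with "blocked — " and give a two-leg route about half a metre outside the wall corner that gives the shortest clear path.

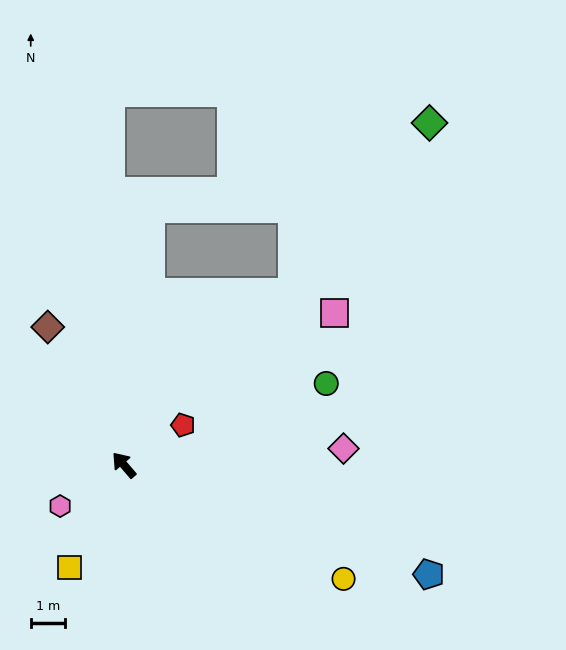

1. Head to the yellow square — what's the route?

turn left 111°, forward 3.4 m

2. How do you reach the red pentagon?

turn right 97°, forward 2.1 m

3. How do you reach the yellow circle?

turn right 158°, forward 7.2 m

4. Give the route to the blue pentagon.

turn right 150°, forward 9.4 m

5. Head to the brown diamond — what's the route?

turn right 12°, forward 4.6 m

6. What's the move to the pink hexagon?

turn left 82°, forward 2.2 m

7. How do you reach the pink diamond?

turn right 126°, forward 6.4 m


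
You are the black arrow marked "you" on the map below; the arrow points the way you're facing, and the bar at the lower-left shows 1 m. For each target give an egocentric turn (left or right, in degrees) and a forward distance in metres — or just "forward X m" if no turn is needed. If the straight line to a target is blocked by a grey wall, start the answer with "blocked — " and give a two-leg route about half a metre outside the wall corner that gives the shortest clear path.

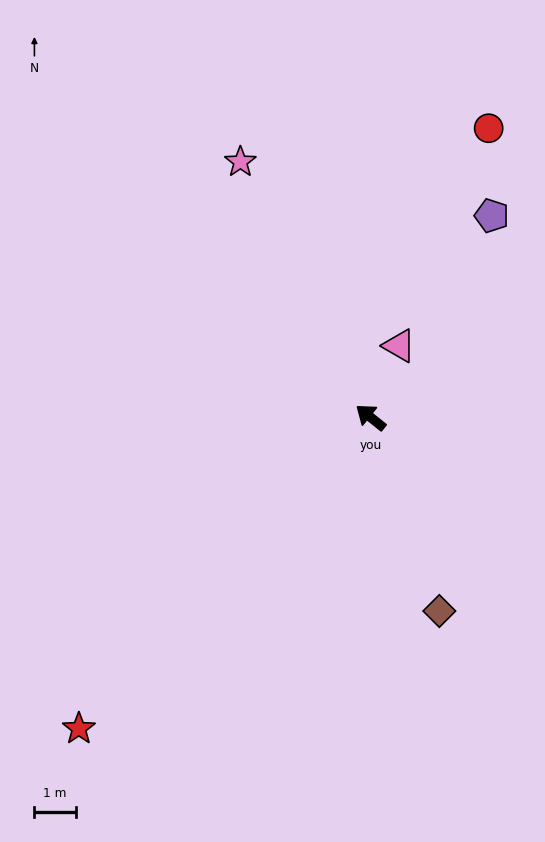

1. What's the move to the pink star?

turn right 24°, forward 7.0 m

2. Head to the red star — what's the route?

turn left 86°, forward 10.3 m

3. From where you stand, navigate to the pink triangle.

turn right 73°, forward 1.9 m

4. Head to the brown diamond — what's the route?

turn left 148°, forward 5.0 m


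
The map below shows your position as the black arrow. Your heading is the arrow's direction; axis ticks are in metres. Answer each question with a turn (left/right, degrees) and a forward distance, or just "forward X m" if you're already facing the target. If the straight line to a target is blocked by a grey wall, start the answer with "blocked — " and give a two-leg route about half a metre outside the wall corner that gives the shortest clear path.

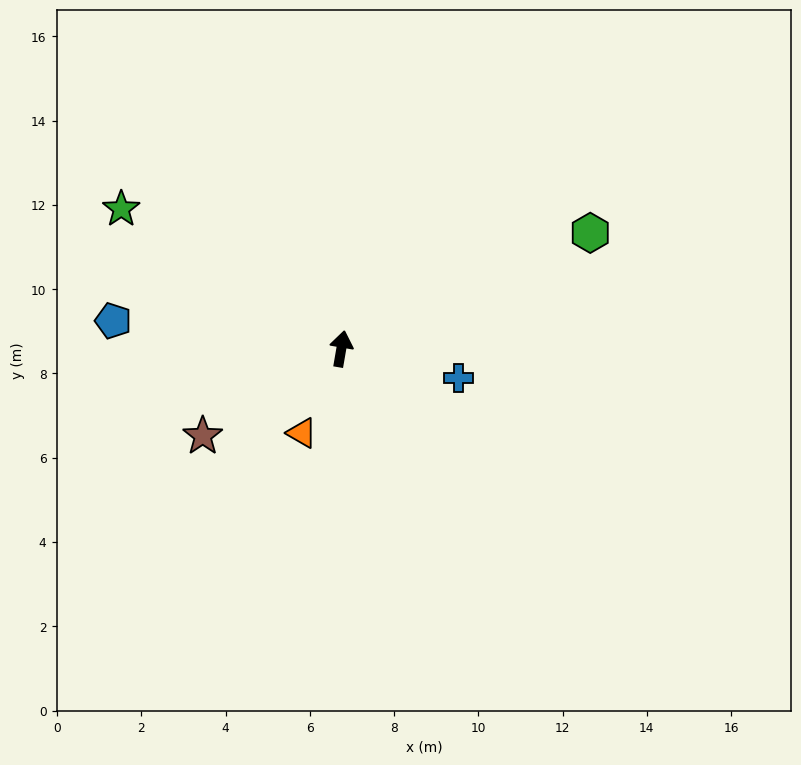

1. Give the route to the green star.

turn left 67°, forward 6.2 m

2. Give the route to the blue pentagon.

turn left 93°, forward 5.5 m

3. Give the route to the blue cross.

turn right 94°, forward 2.9 m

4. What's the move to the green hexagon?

turn right 55°, forward 6.5 m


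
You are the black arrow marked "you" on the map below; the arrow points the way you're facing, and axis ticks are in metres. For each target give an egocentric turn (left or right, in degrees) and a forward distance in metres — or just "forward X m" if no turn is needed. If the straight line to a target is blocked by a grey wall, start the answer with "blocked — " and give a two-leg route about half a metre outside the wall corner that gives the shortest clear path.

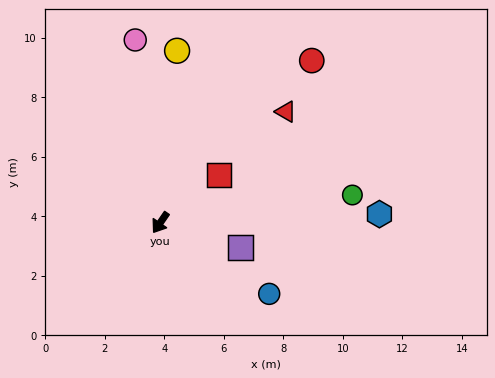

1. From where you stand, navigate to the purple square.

turn left 107°, forward 2.8 m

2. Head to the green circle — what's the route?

turn left 133°, forward 6.5 m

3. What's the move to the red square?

turn left 163°, forward 2.5 m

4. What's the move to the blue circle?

turn left 91°, forward 4.4 m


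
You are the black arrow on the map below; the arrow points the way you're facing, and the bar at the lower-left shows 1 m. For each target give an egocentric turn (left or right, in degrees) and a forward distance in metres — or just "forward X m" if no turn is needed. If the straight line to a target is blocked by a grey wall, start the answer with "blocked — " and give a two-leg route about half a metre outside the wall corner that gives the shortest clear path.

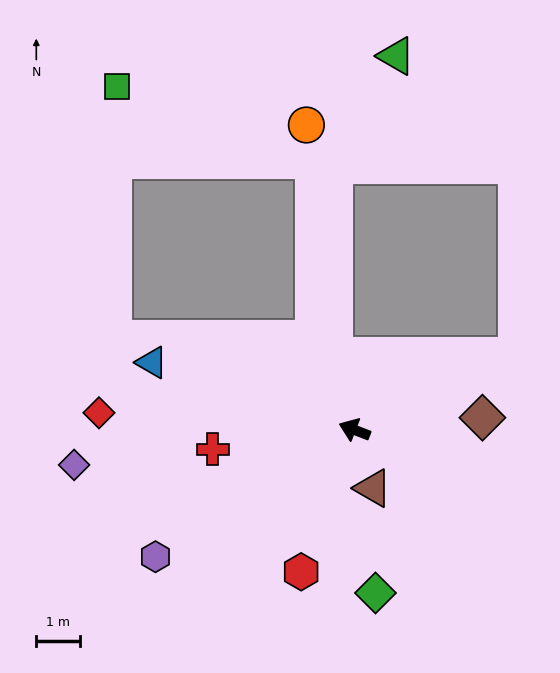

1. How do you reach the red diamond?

turn left 17°, forward 5.8 m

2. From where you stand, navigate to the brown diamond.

turn right 153°, forward 2.9 m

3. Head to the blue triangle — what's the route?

turn left 3°, forward 4.9 m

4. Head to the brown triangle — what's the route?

turn left 129°, forward 1.4 m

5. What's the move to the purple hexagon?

turn left 54°, forward 5.4 m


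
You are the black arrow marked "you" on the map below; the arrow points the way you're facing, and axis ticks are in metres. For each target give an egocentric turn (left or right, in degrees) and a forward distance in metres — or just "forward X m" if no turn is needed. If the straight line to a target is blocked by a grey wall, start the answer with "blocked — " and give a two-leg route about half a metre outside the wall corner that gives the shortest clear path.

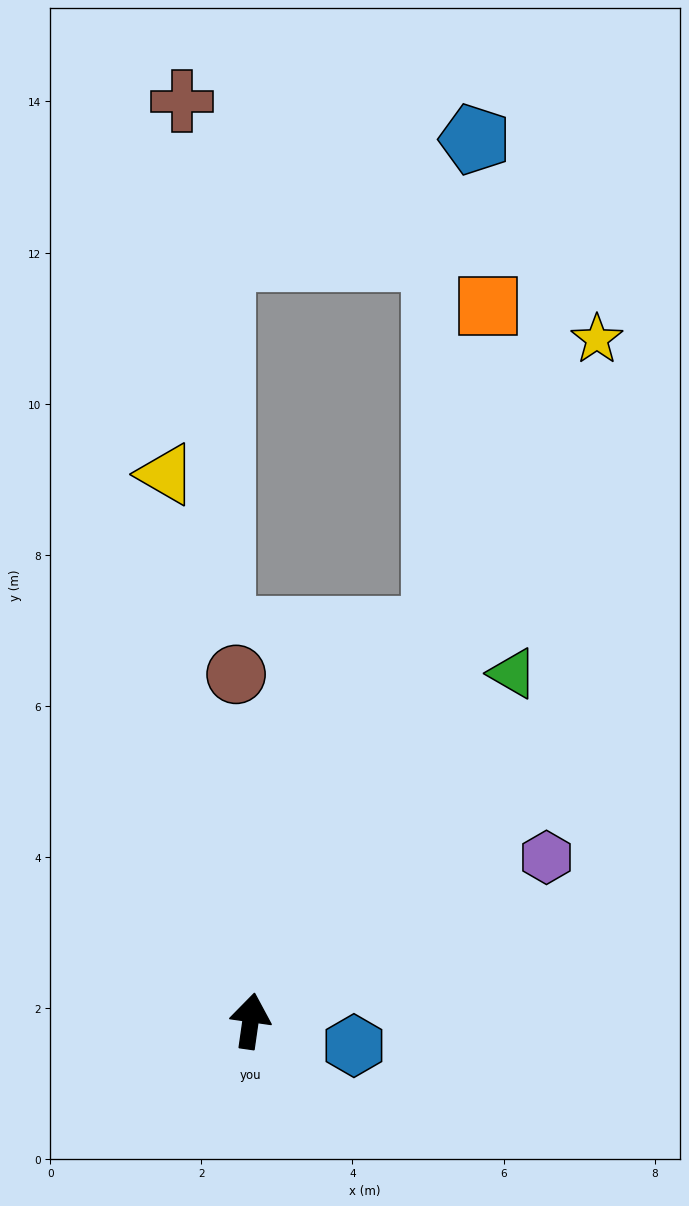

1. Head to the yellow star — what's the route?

turn right 19°, forward 10.1 m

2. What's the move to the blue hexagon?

turn right 95°, forward 1.4 m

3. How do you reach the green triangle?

turn right 29°, forward 5.8 m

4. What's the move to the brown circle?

turn left 11°, forward 4.6 m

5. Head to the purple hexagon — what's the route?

turn right 53°, forward 4.5 m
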